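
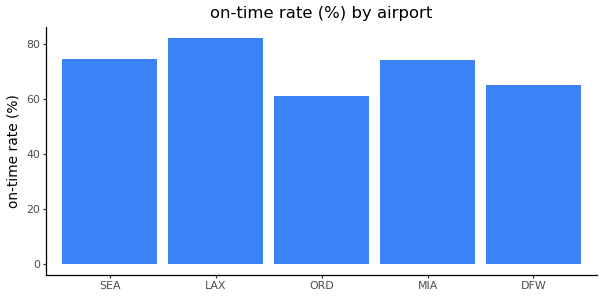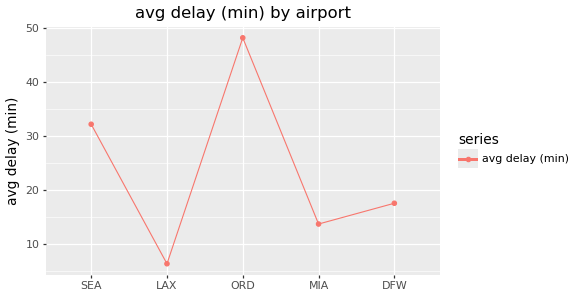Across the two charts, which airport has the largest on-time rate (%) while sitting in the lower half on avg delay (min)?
Chart 2 median avg delay (min) ≈ 20; below-median airports: LAX, MIA. Among those, LAX has the highest on-time rate (%) (≈ 80).

LAX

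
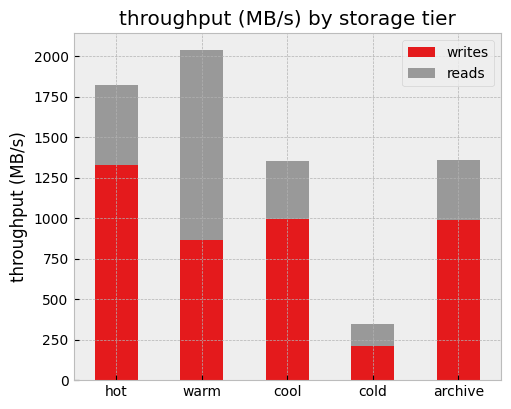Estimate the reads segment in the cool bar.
≈ 400

reads top ≈ 1400, bottom ≈ 1000; segment ≈ 400.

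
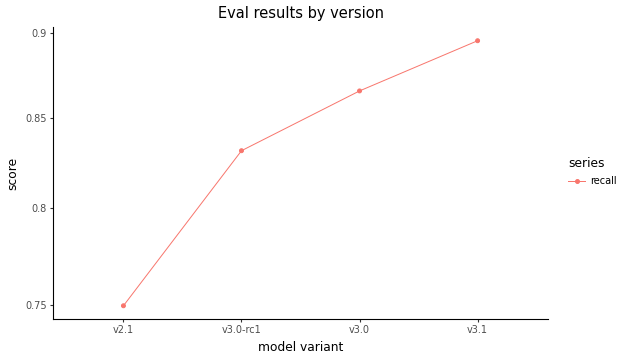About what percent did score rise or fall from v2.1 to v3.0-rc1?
v2.1 ≈ 0.74, v3.0-rc1 ≈ 0.84; (0.84 − 0.74) / 0.74 ≈ +13.5%.

≈ +13.5%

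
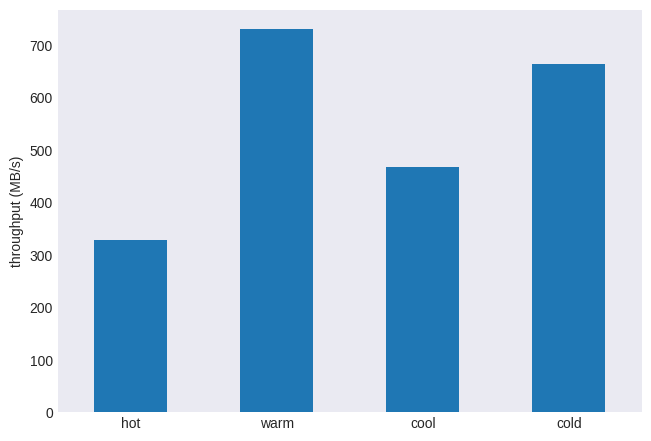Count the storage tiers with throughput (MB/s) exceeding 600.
Above 600: warm, cold.

2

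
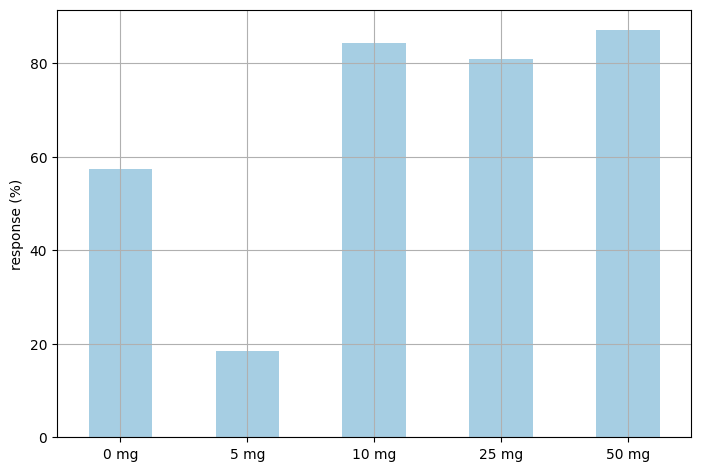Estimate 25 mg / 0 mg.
25 mg ≈ 80, 0 mg ≈ 60; 80/60 ≈ 1.33.

≈ 1.33×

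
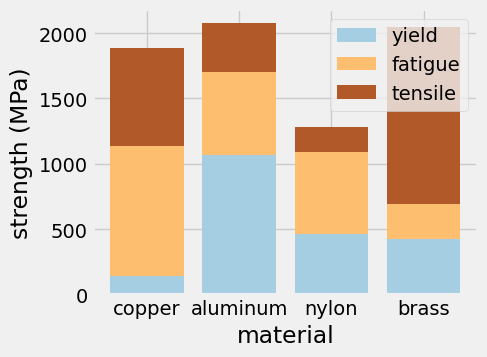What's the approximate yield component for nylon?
yield top ≈ 400, bottom ≈ 0; segment ≈ 400.

≈ 400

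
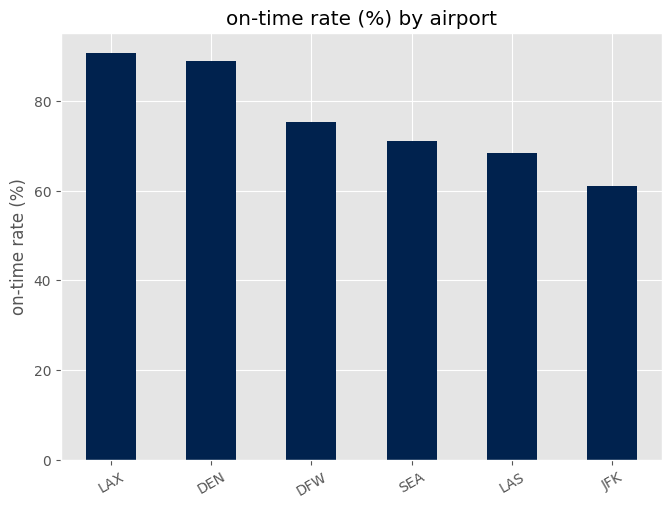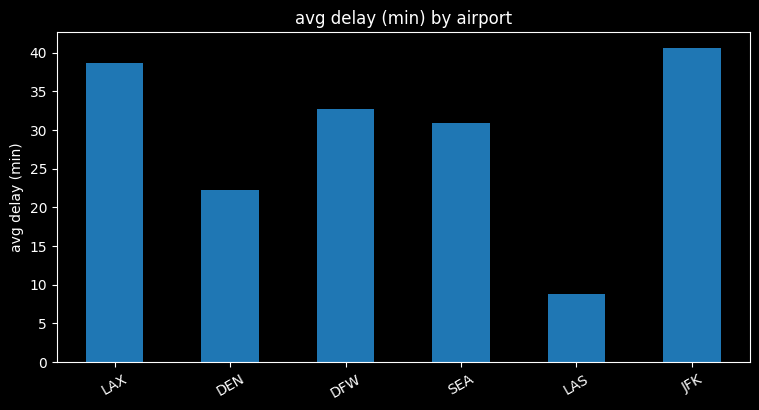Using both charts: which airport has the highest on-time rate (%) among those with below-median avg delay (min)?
Chart 2 median avg delay (min) ≈ 30; below-median airports: DEN, SEA, LAS. Among those, DEN has the highest on-time rate (%) (≈ 90).

DEN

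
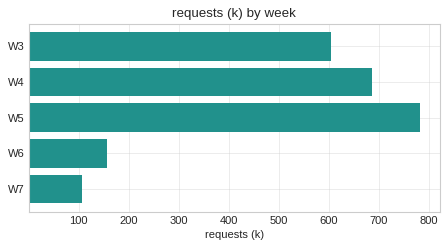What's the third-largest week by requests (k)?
Top 4: W5 ≈ 800, W4 ≈ 700, W3 ≈ 600, W6 ≈ 200.

W3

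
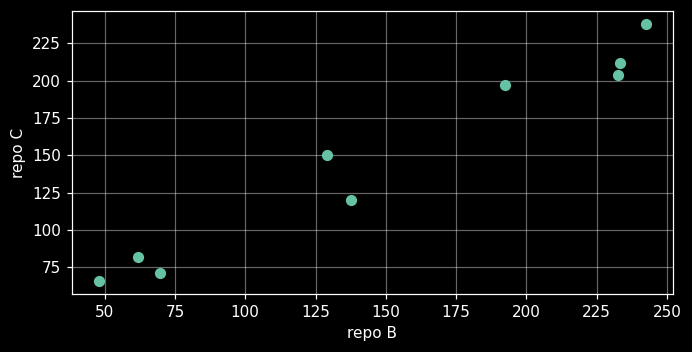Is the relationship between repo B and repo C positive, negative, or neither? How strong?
Points are positively correlated; strong (|r| ≈ 1.0).

positive, strong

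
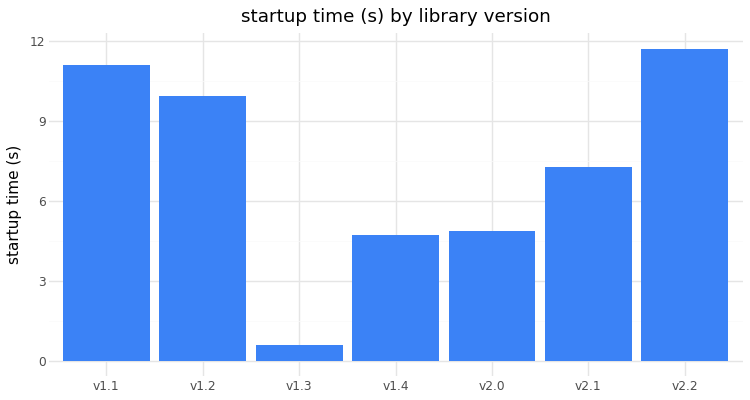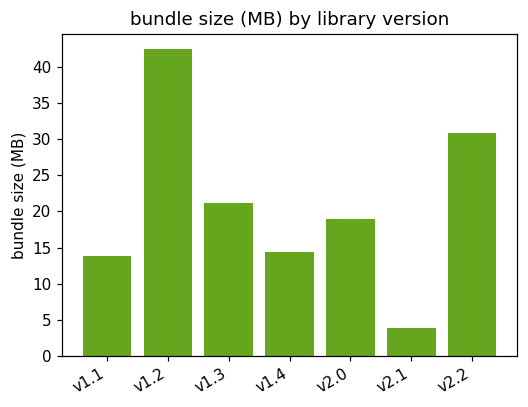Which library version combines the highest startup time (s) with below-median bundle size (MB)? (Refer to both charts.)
Chart 2 median bundle size (MB) ≈ 20; below-median library versions: v1.1, v1.4, v2.1. Among those, v1.1 has the highest startup time (s) (≈ 12).

v1.1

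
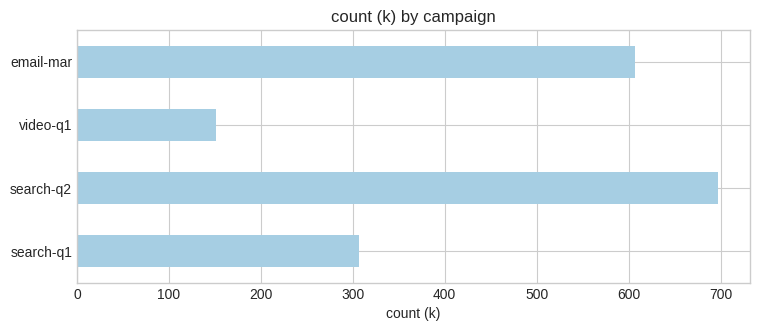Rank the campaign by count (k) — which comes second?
email-mar

Top 3: search-q2 ≈ 700, email-mar ≈ 600, search-q1 ≈ 300.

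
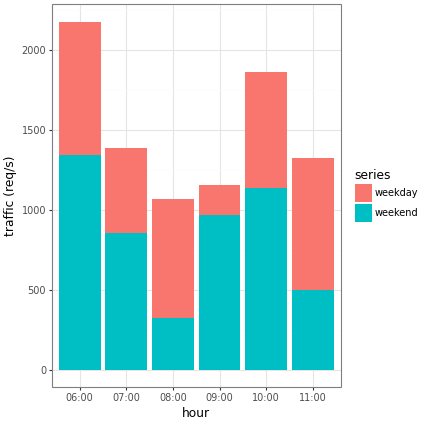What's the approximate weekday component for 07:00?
≈ 600

weekday top ≈ 1400, bottom ≈ 800; segment ≈ 600.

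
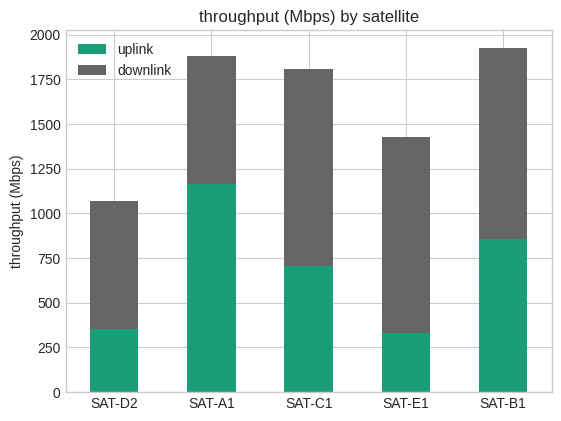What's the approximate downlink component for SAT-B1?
downlink top ≈ 2000, bottom ≈ 800; segment ≈ 1200.

≈ 1200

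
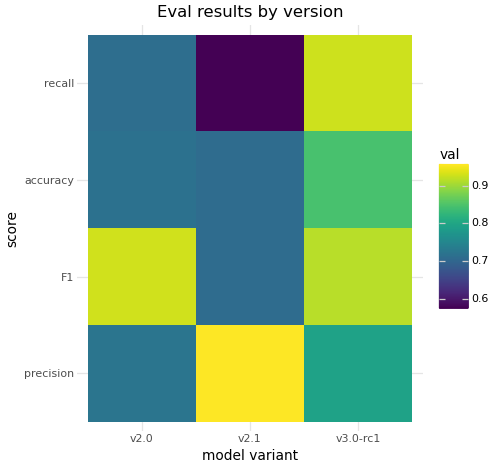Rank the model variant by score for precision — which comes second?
Top 3 for precision: v2.1 ≈ 0.95, v3.0-rc1 ≈ 0.80, v2.0 ≈ 0.70.

v3.0-rc1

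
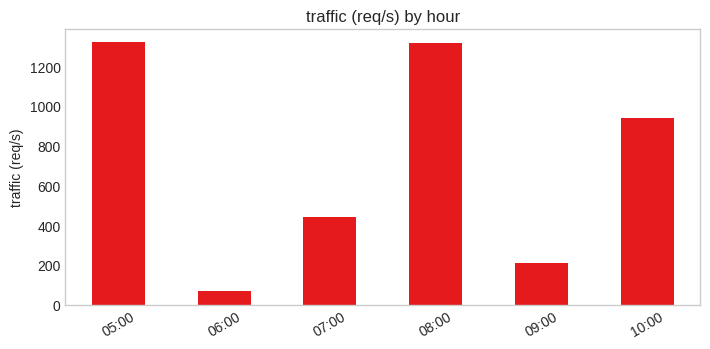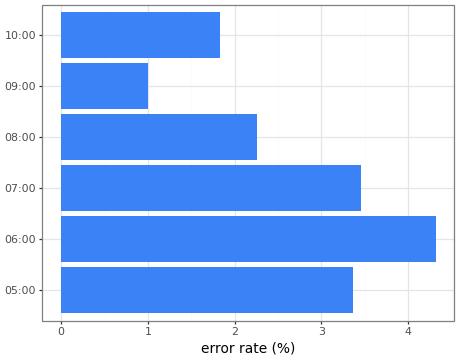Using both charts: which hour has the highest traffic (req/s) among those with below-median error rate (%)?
Chart 2 median error rate (%) ≈ 3; below-median hours: 08:00, 09:00, 10:00. Among those, 08:00 has the highest traffic (req/s) (≈ 1400).

08:00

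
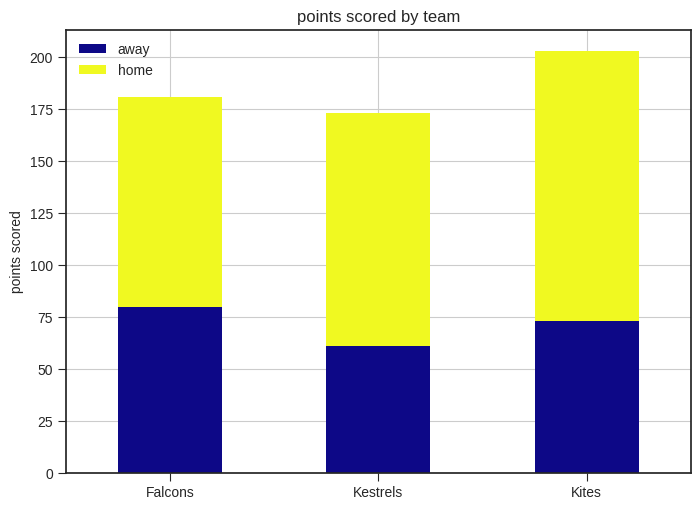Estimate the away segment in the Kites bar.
away top ≈ 80, bottom ≈ 0; segment ≈ 80.

≈ 80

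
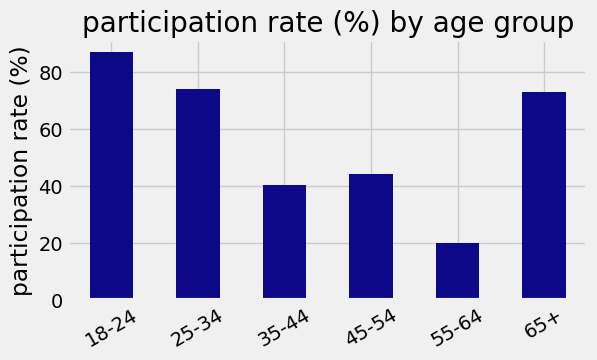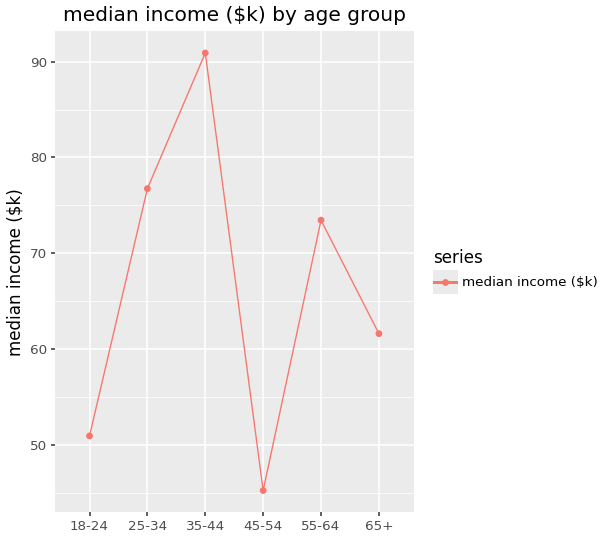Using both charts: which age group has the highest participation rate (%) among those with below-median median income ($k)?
Chart 2 median median income ($k) ≈ 70; below-median age groups: 18-24, 45-54, 65+. Among those, 18-24 has the highest participation rate (%) (≈ 90).

18-24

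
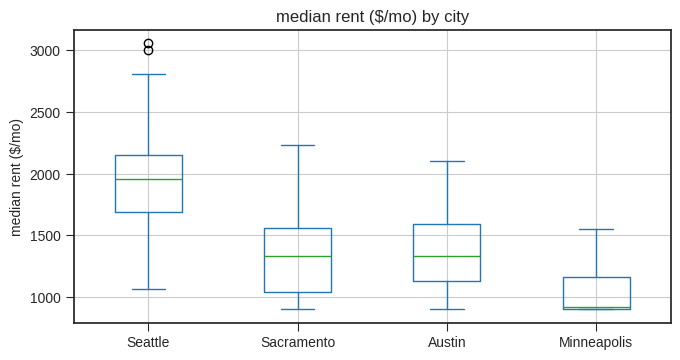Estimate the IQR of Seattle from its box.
Q3 ≈ 2200, Q1 ≈ 1700; IQR ≈ 500.

≈ 500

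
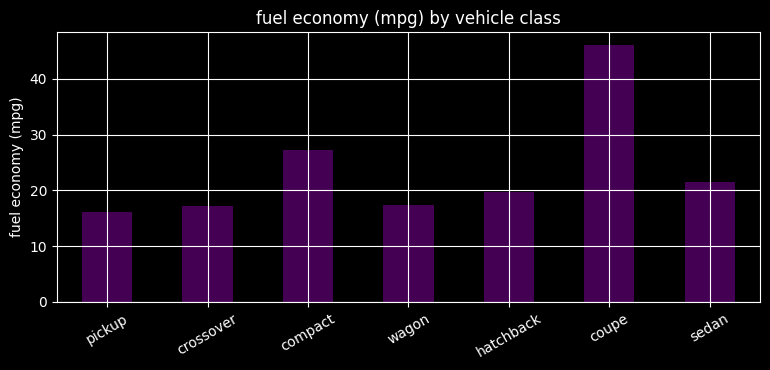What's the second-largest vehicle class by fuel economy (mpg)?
Top 3: coupe ≈ 45, compact ≈ 25, sedan ≈ 20.

compact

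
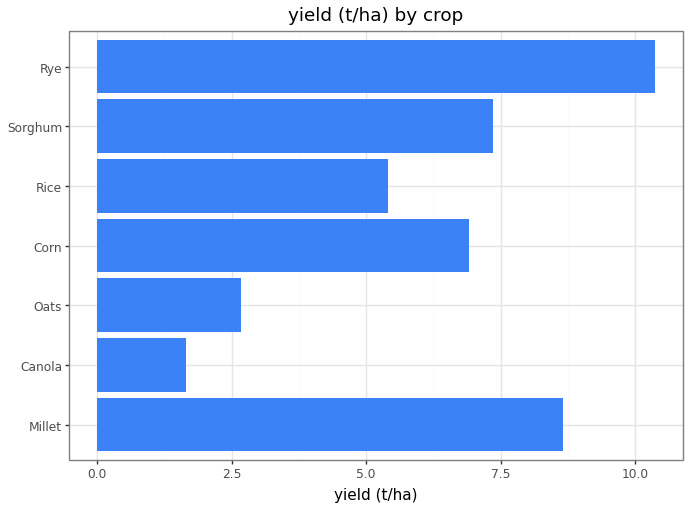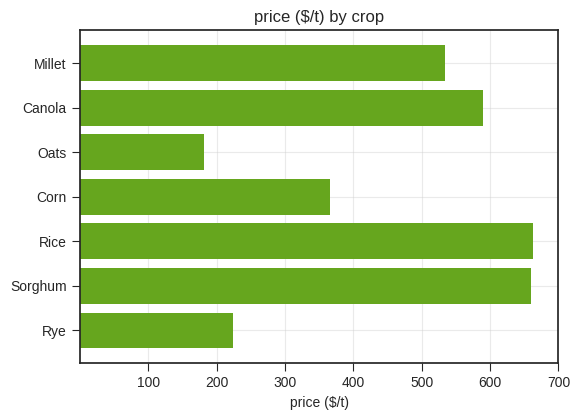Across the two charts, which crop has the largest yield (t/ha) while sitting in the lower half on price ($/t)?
Rye

Chart 2 median price ($/t) ≈ 500; below-median crops: Oats, Corn, Rye. Among those, Rye has the highest yield (t/ha) (≈ 10).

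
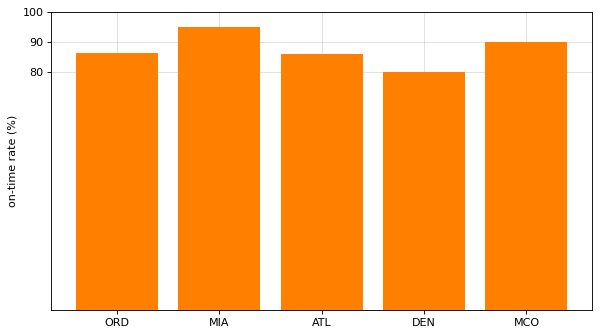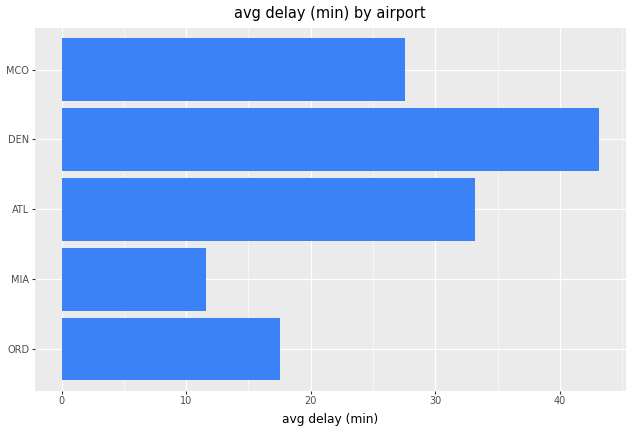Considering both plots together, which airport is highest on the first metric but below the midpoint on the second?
Chart 2 median avg delay (min) ≈ 30; below-median airports: ORD, MIA. Among those, MIA has the highest on-time rate (%) (≈ 100).

MIA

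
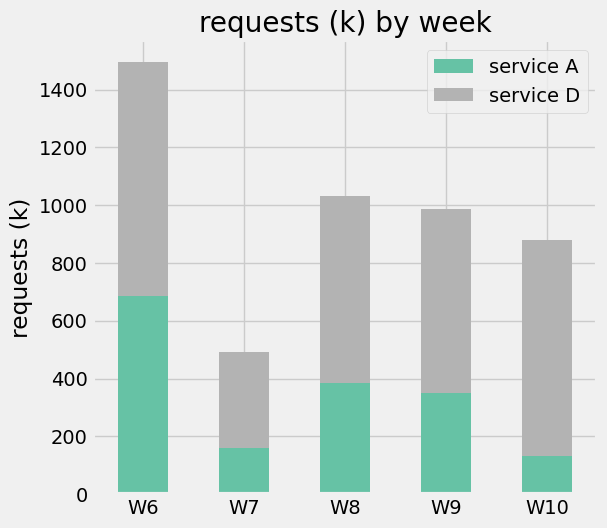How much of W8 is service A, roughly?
≈ 400

service A top ≈ 400, bottom ≈ 0; segment ≈ 400.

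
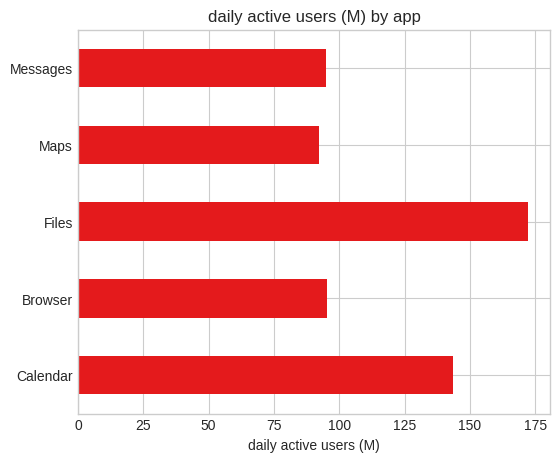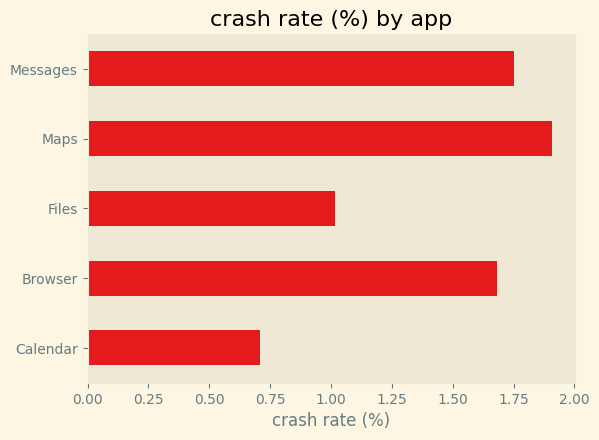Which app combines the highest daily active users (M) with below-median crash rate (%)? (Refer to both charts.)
Chart 2 median crash rate (%) ≈ 1.6; below-median apps: Calendar, Files. Among those, Files has the highest daily active users (M) (≈ 180).

Files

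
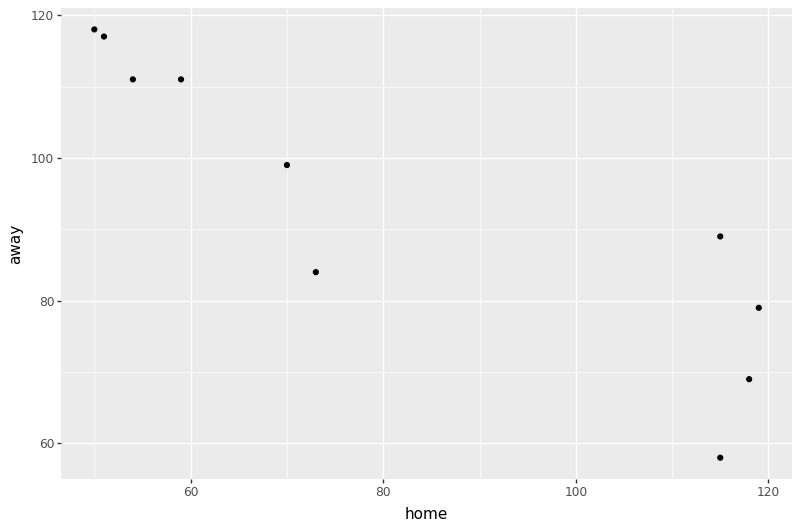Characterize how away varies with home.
negative, strong

Points are negatively correlated; strong (|r| ≈ 0.9).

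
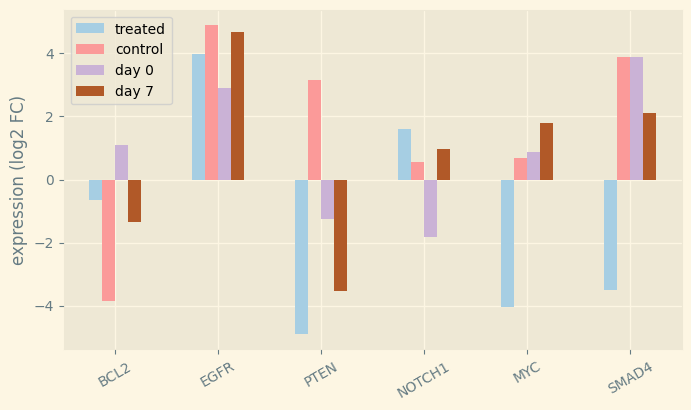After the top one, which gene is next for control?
Top 3 for control: EGFR ≈ 5, SMAD4 ≈ 4, PTEN ≈ 3.

SMAD4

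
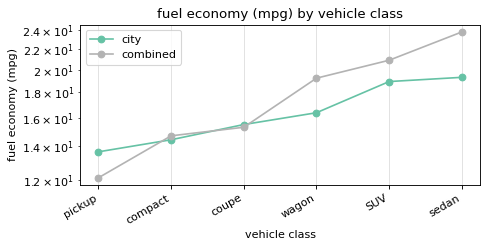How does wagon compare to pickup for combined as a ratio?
wagon ≈ 19, pickup ≈ 12; 19/12 ≈ 1.58.

≈ 1.58×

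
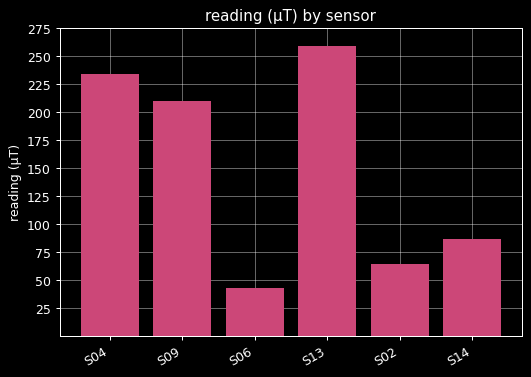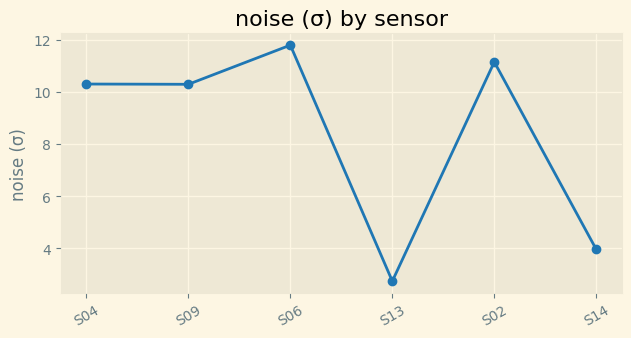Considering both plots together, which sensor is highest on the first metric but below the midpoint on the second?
Chart 2 median noise (σ) ≈ 10; below-median sensors: S09, S13, S14. Among those, S13 has the highest reading (µT) (≈ 250).

S13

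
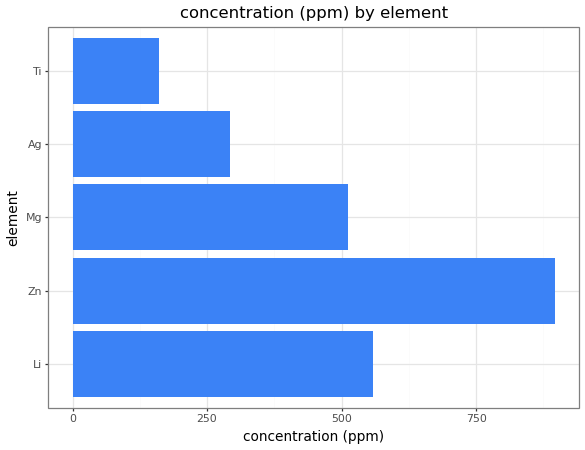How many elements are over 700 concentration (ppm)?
Above 700: Zn.

1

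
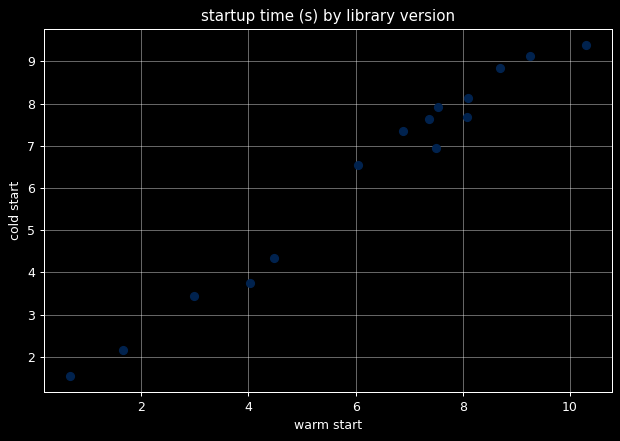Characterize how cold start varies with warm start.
positive, strong

Points are positively correlated; strong (|r| ≈ 1.0).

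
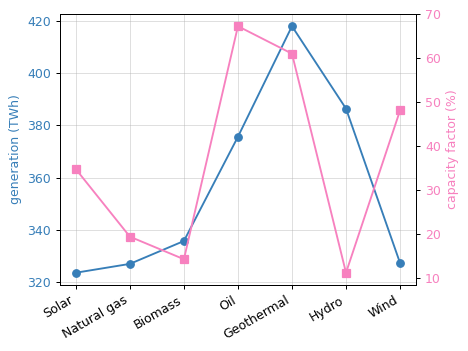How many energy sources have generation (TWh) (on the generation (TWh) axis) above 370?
3

Above 370: Oil, Geothermal, Hydro.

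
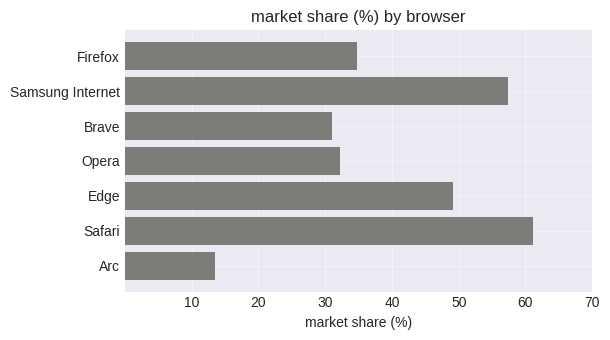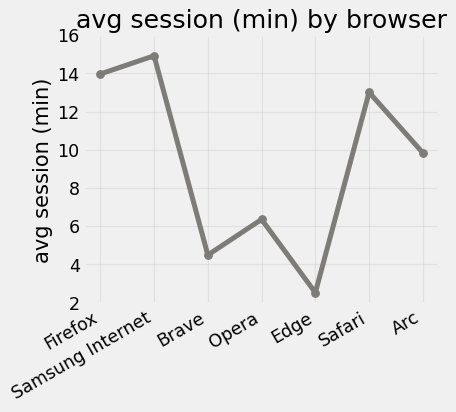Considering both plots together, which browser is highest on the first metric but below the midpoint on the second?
Chart 2 median avg session (min) ≈ 10; below-median browsers: Brave, Opera, Edge. Among those, Edge has the highest market share (%) (≈ 50).

Edge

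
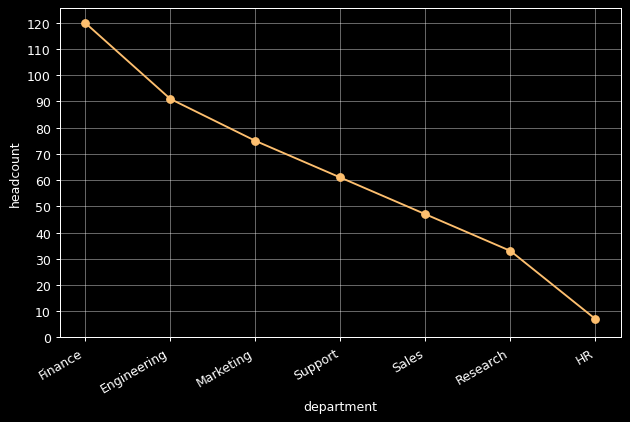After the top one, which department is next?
Top 3: Finance ≈ 120, Engineering ≈ 90, Marketing ≈ 80.

Engineering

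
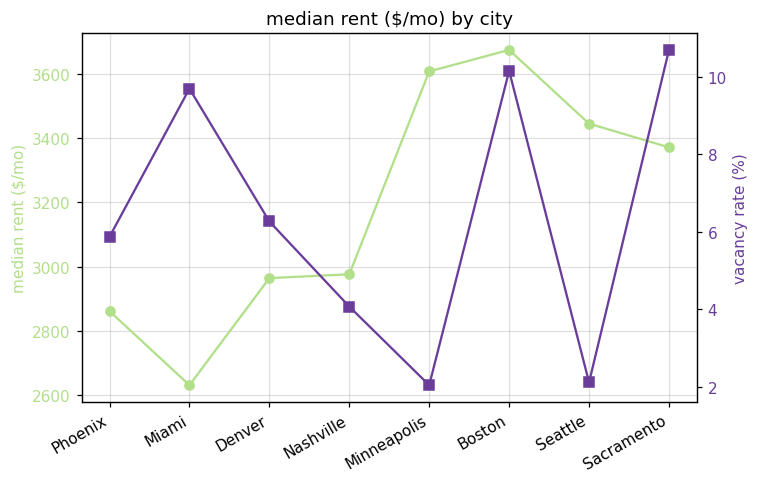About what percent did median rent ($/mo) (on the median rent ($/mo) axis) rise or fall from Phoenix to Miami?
Phoenix ≈ 2900, Miami ≈ 2600; (2600 − 2900) / 2900 ≈ -10.3%.

≈ -10.3%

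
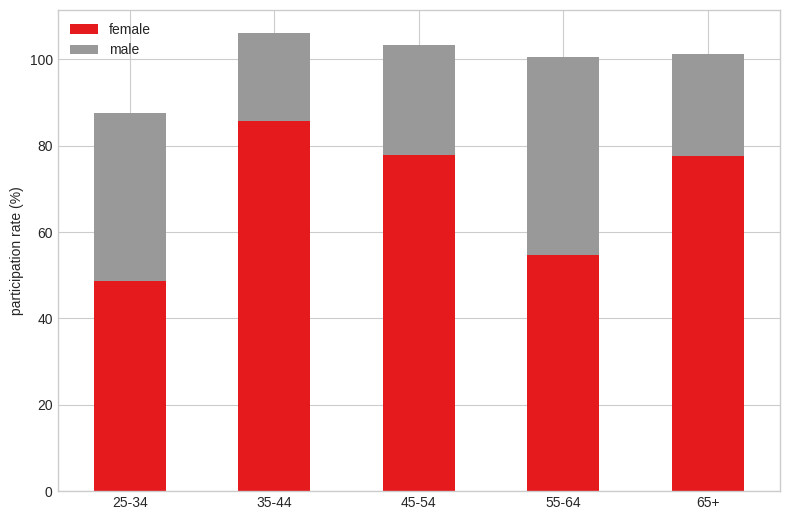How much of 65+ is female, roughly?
female top ≈ 80, bottom ≈ 0; segment ≈ 80.

≈ 80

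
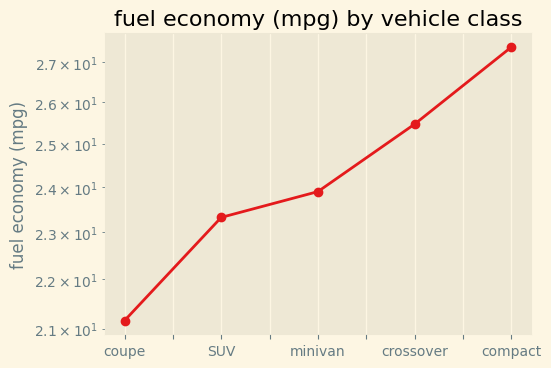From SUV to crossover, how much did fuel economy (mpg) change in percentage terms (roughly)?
≈ +8.7%

SUV ≈ 23, crossover ≈ 25; (25 − 23) / 23 ≈ +8.7%.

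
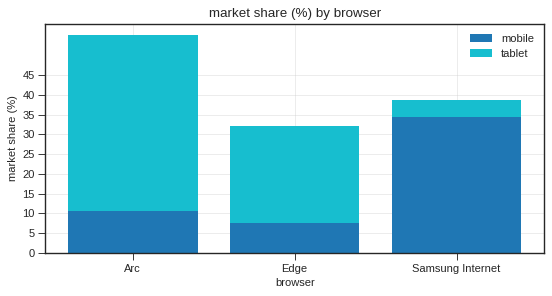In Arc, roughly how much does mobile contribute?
≈ 10

mobile top ≈ 10, bottom ≈ 0; segment ≈ 10.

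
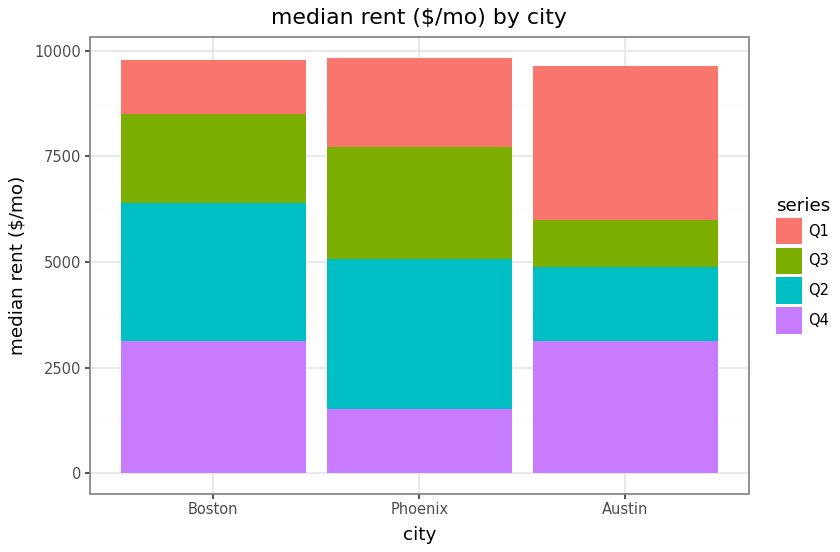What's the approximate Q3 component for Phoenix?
≈ 3000

Q3 top ≈ 8000, bottom ≈ 5000; segment ≈ 3000.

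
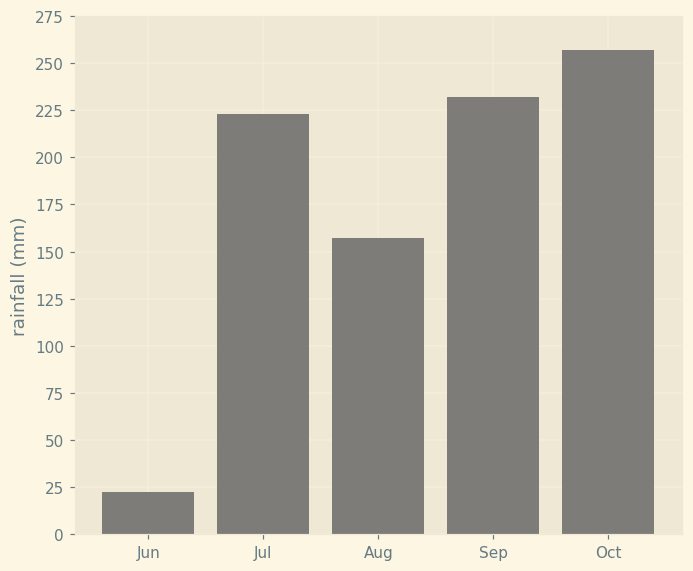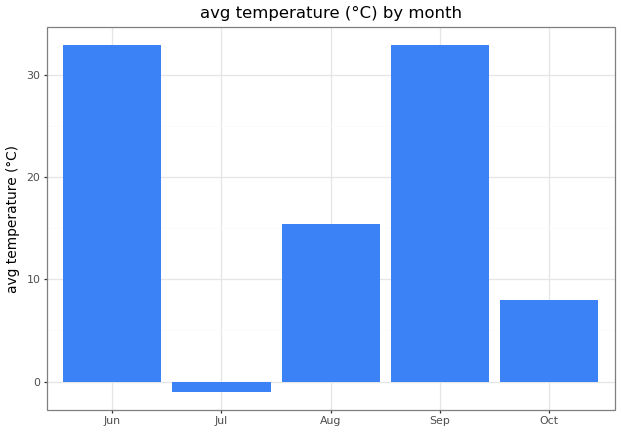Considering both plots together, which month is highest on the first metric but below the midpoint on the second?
Chart 2 median avg temperature (°C) ≈ 15; below-median months: Jul, Oct. Among those, Oct has the highest rainfall (mm) (≈ 250).

Oct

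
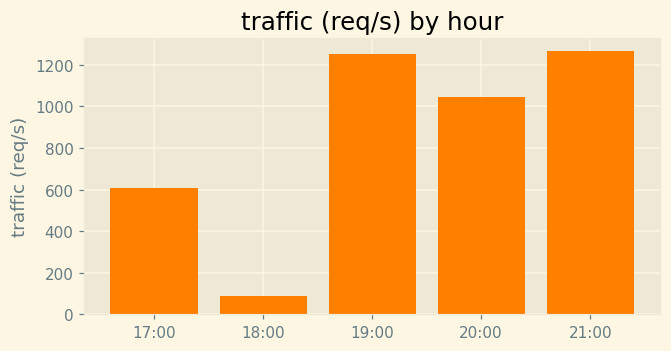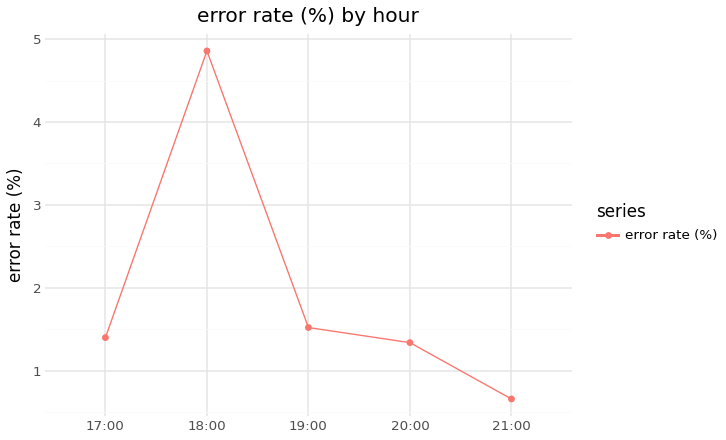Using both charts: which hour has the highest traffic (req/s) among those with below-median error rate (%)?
Chart 2 median error rate (%) ≈ 1.5; below-median hours: 20:00, 21:00. Among those, 21:00 has the highest traffic (req/s) (≈ 1200).

21:00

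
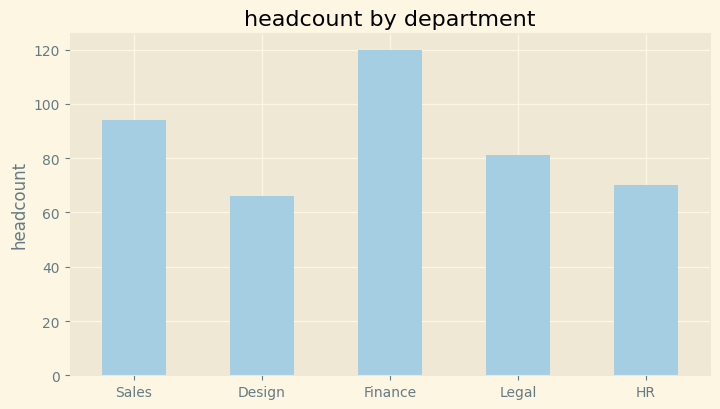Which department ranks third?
Top 4: Finance ≈ 120, Sales ≈ 90, Legal ≈ 80, HR ≈ 70.

Legal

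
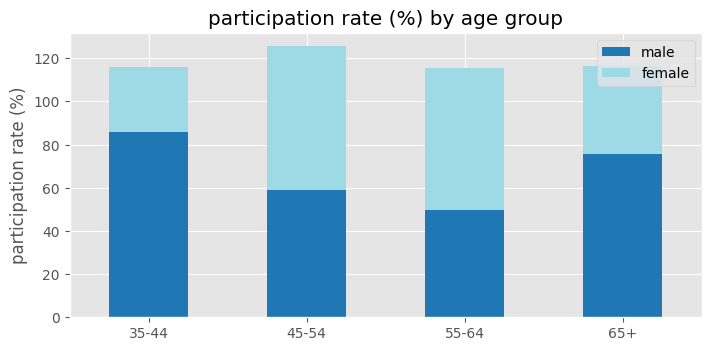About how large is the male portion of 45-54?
male top ≈ 60, bottom ≈ 0; segment ≈ 60.

≈ 60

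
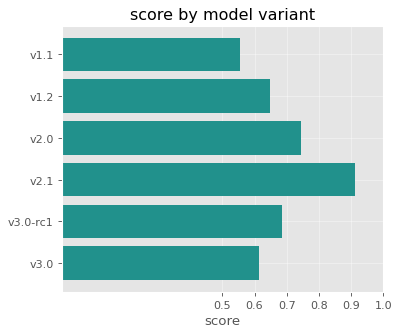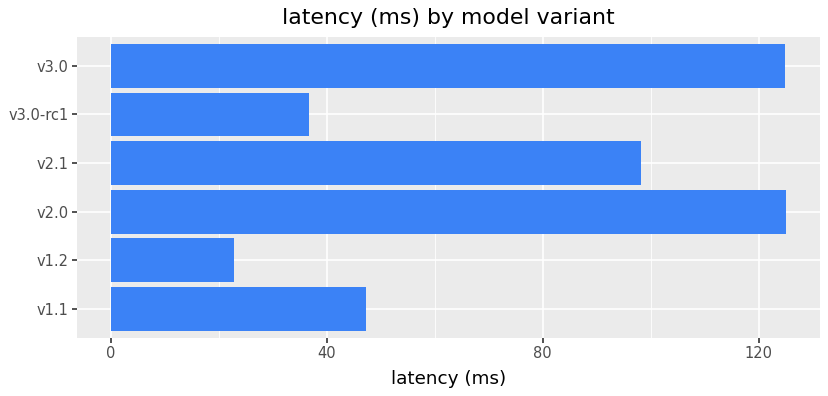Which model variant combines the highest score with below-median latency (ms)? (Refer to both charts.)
Chart 2 median latency (ms) ≈ 80; below-median model variants: v1.1, v1.2, v3.0-rc1. Among those, v3.0-rc1 has the highest score (≈ 0.7).

v3.0-rc1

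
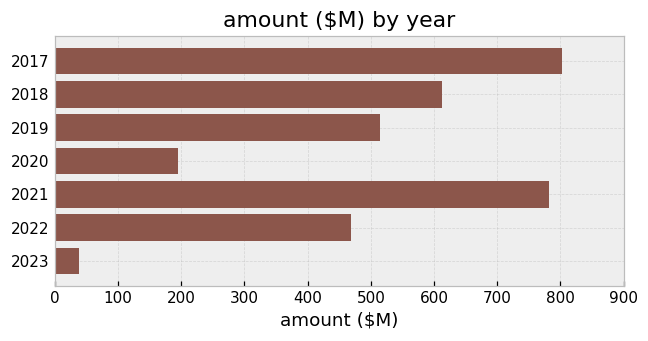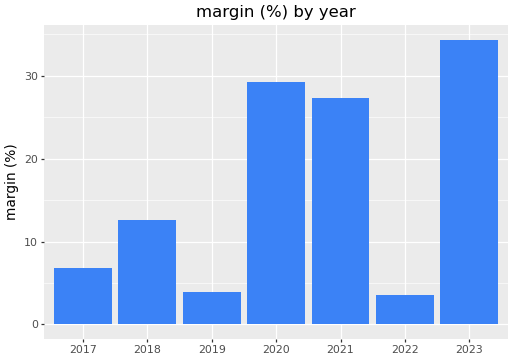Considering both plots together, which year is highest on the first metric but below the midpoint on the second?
Chart 2 median margin (%) ≈ 15; below-median years: 2017, 2019, 2022. Among those, 2017 has the highest amount ($M) (≈ 800).

2017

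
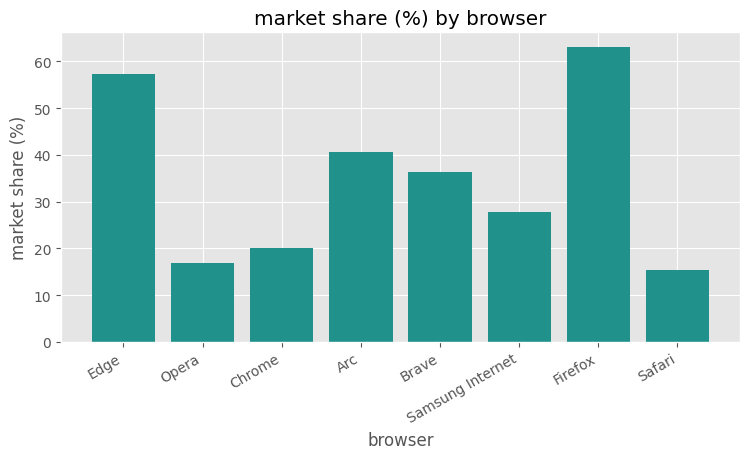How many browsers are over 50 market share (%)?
Above 50: Edge, Firefox.

2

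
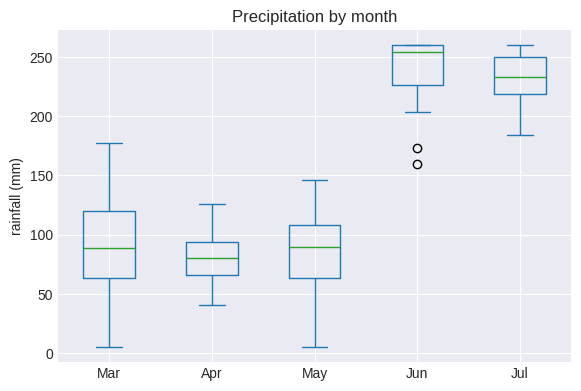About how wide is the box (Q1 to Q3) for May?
≈ 40

Q3 ≈ 100, Q1 ≈ 60; IQR ≈ 40.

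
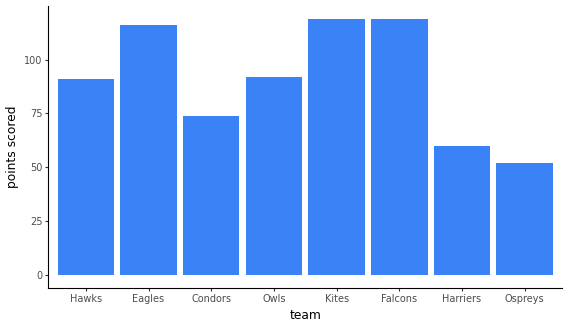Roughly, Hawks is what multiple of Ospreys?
≈ 1.8×

Hawks ≈ 90, Ospreys ≈ 50; 90/50 ≈ 1.8.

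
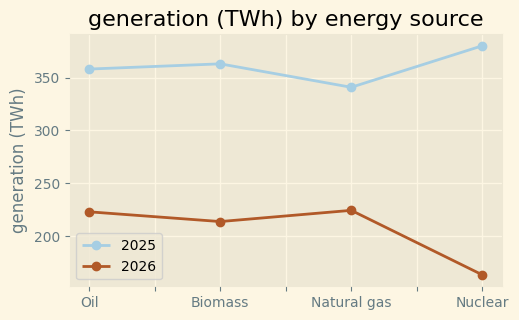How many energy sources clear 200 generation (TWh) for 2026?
3

Above 200: Oil, Biomass, Natural gas.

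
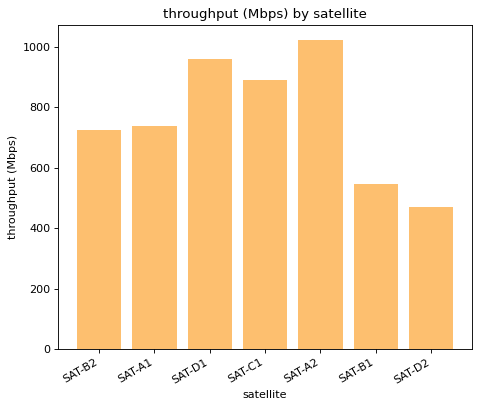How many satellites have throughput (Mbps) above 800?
Above 800: SAT-D1, SAT-C1, SAT-A2.

3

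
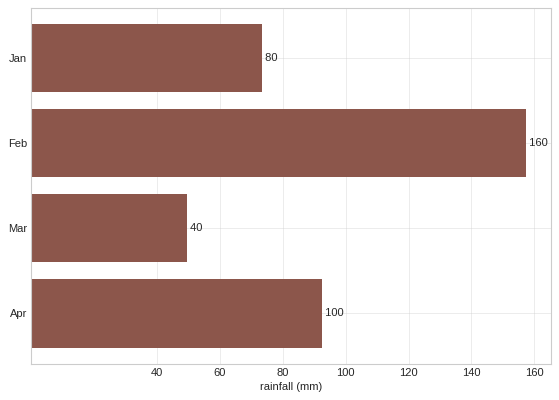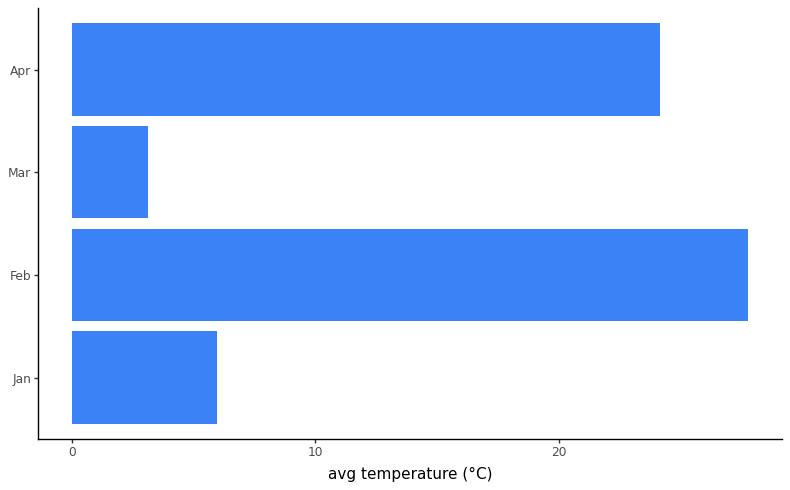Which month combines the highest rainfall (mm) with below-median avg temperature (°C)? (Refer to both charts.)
Chart 2 median avg temperature (°C) ≈ 15; below-median months: Jan, Mar. Among those, Jan has the highest rainfall (mm) (≈ 80).

Jan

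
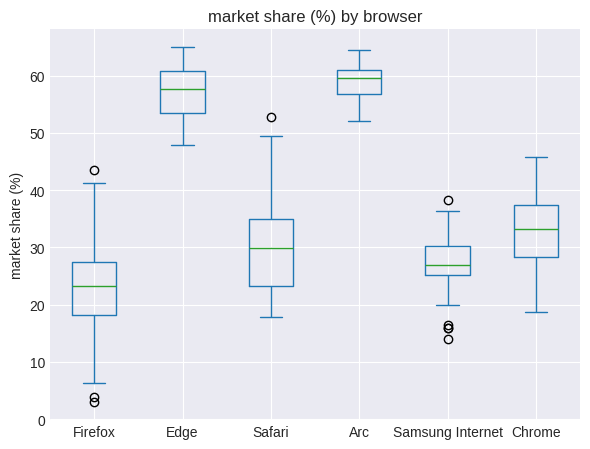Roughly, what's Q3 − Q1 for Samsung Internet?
Q3 ≈ 30, Q1 ≈ 25; IQR ≈ 5.

≈ 5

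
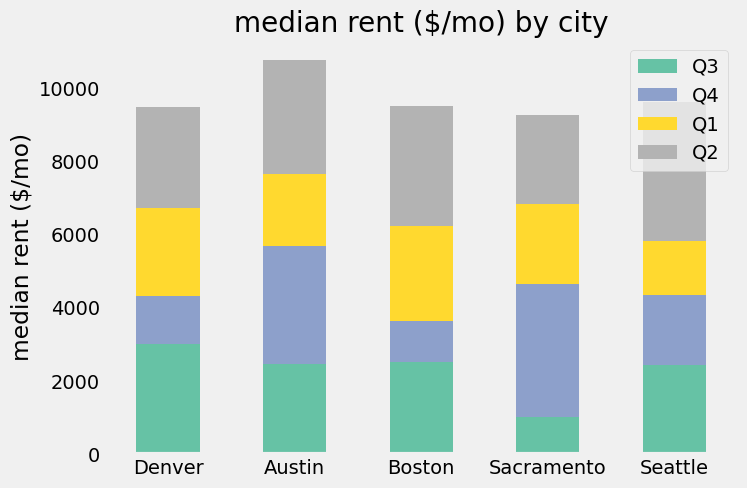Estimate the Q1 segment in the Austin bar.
≈ 2000

Q1 top ≈ 8000, bottom ≈ 6000; segment ≈ 2000.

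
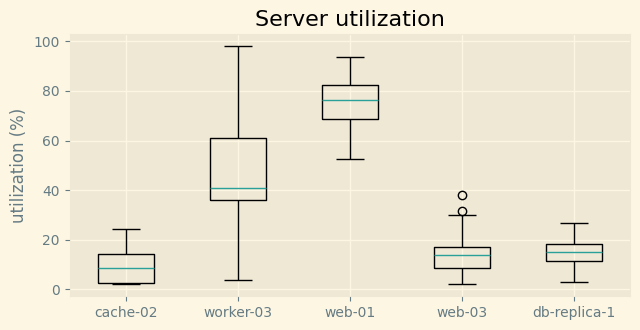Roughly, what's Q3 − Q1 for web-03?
≈ 10

Q3 ≈ 20, Q1 ≈ 10; IQR ≈ 10.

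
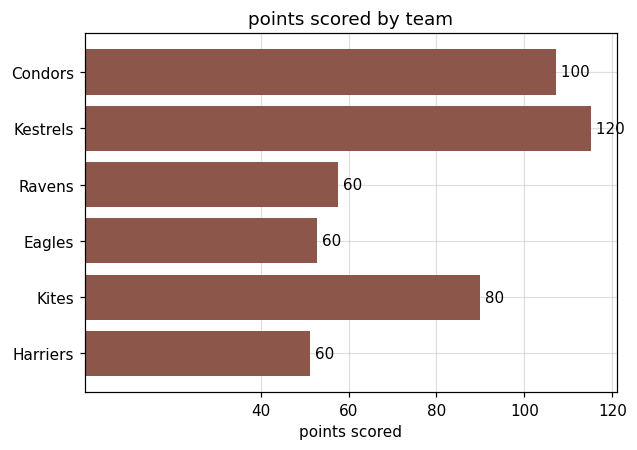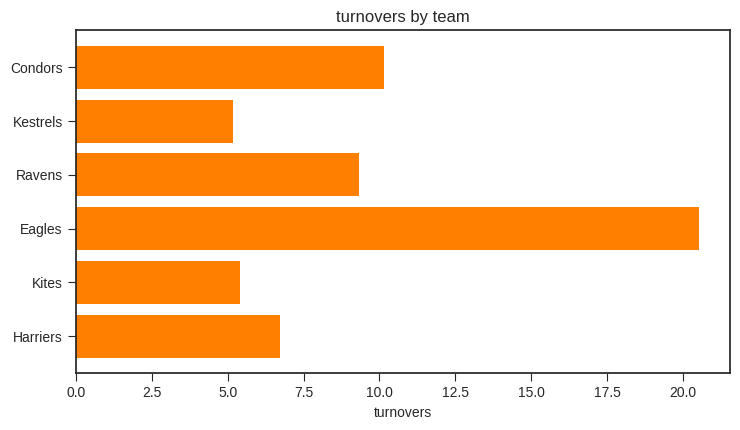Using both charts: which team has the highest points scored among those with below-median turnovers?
Chart 2 median turnovers ≈ 8; below-median teams: Kestrels, Kites, Harriers. Among those, Kestrels has the highest points scored (≈ 120).

Kestrels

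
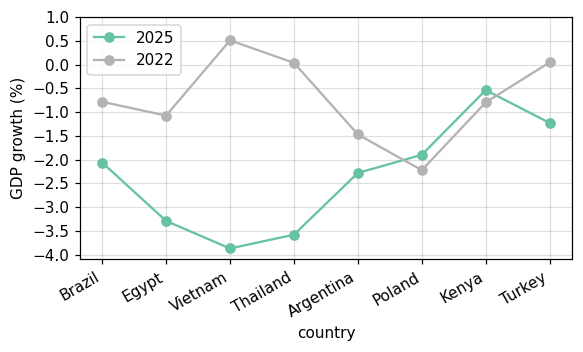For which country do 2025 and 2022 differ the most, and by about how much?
Vietnam: 2025 ≈ -4.0, 2022 ≈ 0.5 → gap ≈ 4.5. Next-largest (Thailand) is only ≈ 3.5.

Vietnam, ≈ 4.5 %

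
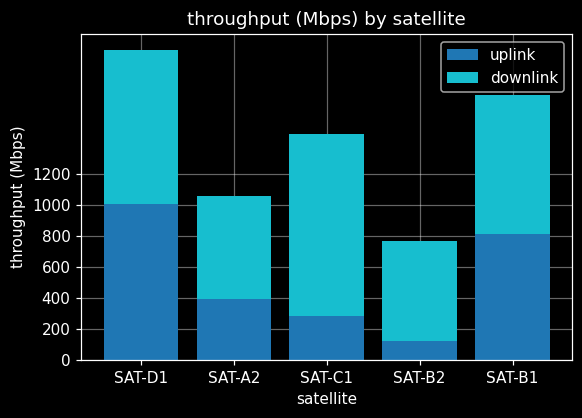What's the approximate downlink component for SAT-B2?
≈ 600

downlink top ≈ 800, bottom ≈ 200; segment ≈ 600.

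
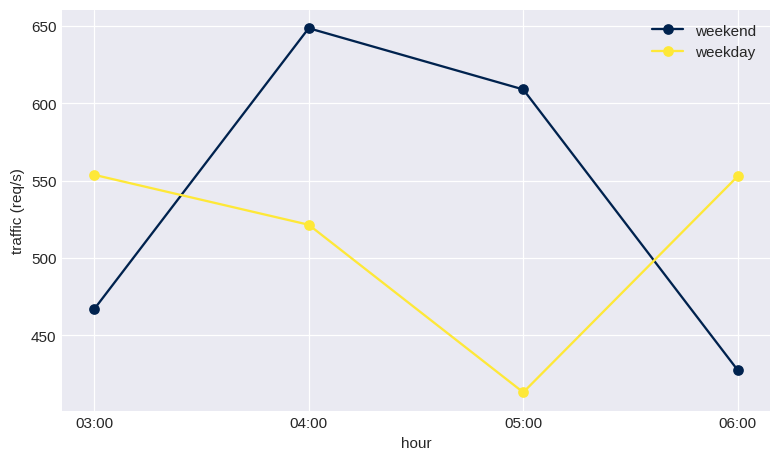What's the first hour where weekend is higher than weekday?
03:00: weekend ≈ 460 vs weekday ≈ 560 (not yet); 04:00: weekend ≈ 640 vs weekday ≈ 520 (first crossover).

04:00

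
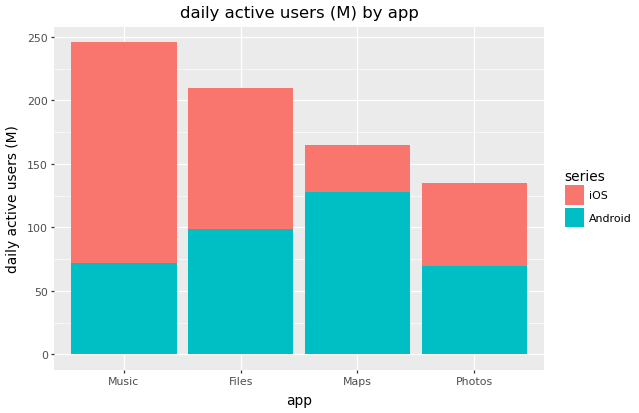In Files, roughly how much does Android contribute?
Android top ≈ 100, bottom ≈ 0; segment ≈ 100.

≈ 100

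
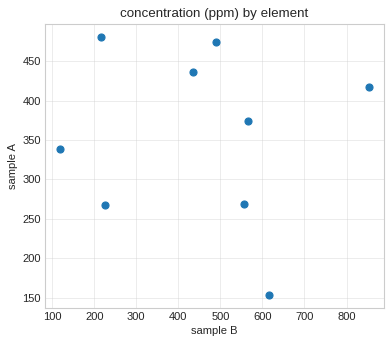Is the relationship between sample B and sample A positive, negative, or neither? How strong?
Points are roughly uncorrelated; weak (|r| ≈ 0.1).

no clear correlation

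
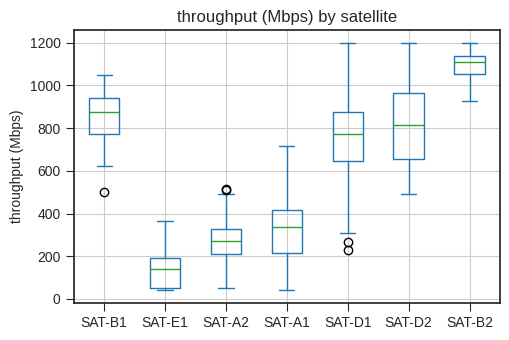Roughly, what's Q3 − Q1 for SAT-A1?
≈ 200

Q3 ≈ 400, Q1 ≈ 200; IQR ≈ 200.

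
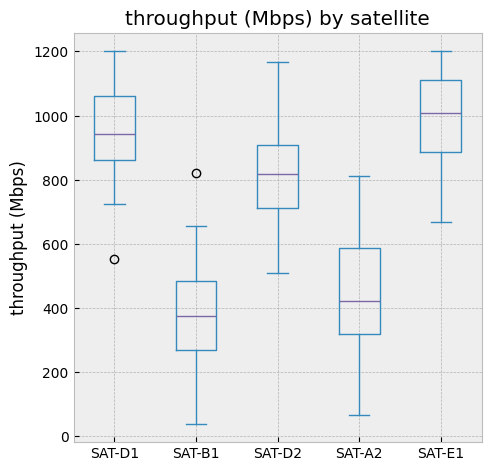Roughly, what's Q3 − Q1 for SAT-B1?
≈ 200

Q3 ≈ 500, Q1 ≈ 300; IQR ≈ 200.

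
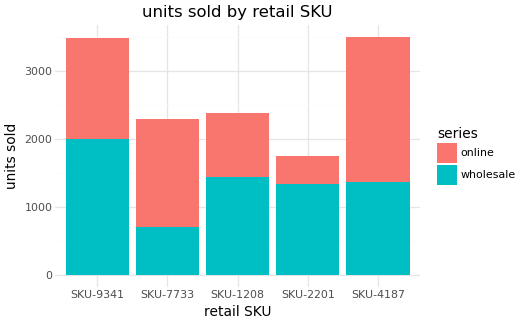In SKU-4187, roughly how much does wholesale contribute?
≈ 1500

wholesale top ≈ 1500, bottom ≈ 0; segment ≈ 1500.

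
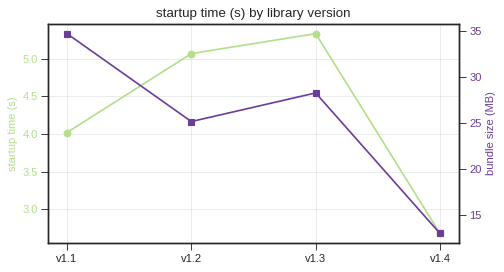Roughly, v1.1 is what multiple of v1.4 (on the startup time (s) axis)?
≈ 1.6×

v1.1 ≈ 4.0, v1.4 ≈ 2.5; 4.0/2.5 ≈ 1.6.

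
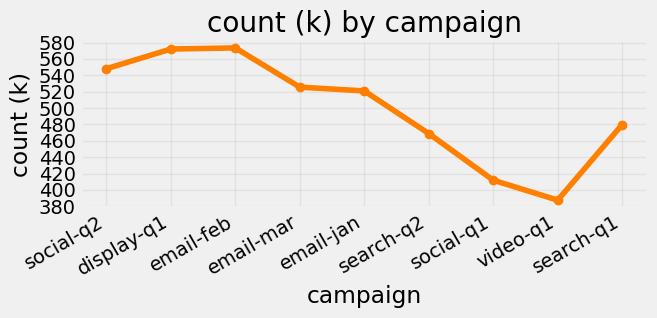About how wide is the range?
≈ 200

Max email-feb ≈ 580, min video-q1 ≈ 380; range ≈ 200.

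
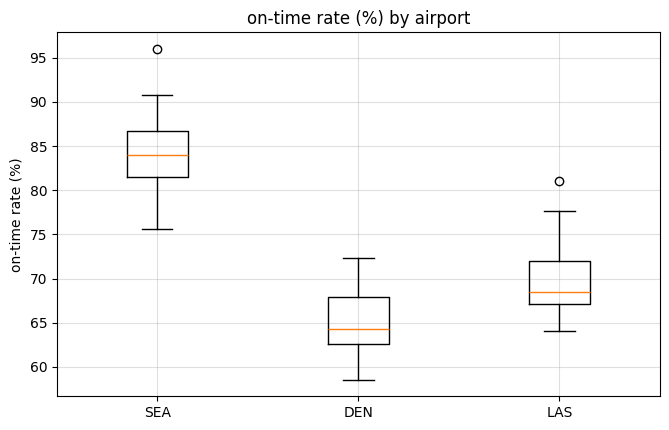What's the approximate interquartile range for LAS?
Q3 ≈ 72, Q1 ≈ 68; IQR ≈ 4.

≈ 4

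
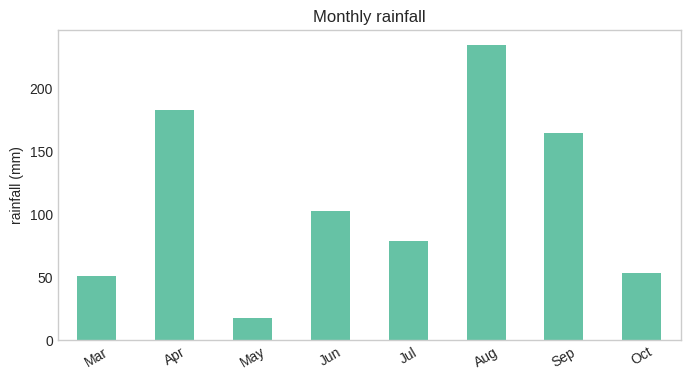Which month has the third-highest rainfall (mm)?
Sep

Top 4: Aug ≈ 240, Apr ≈ 180, Sep ≈ 160, Jun ≈ 100.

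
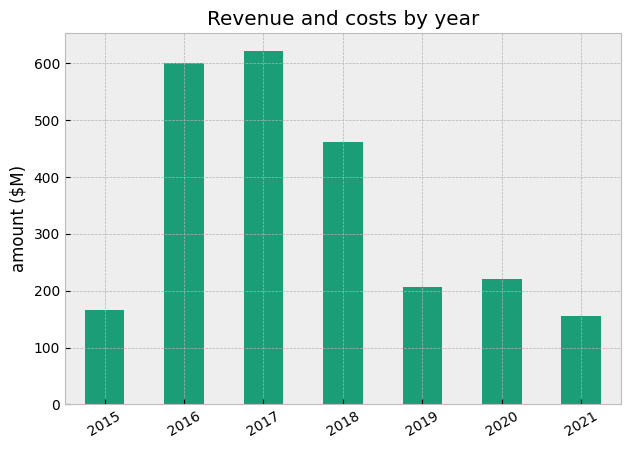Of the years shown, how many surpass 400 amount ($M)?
3

Above 400: 2016, 2017, 2018.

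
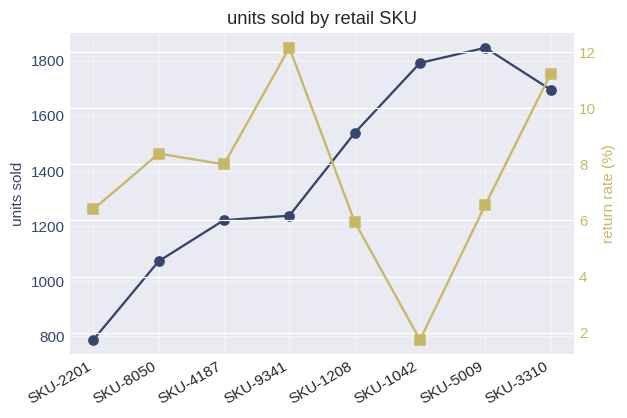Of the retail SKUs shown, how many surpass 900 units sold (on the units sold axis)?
Above 900: SKU-8050, SKU-4187, SKU-9341, SKU-1208, SKU-1042, SKU-5009, SKU-3310.

7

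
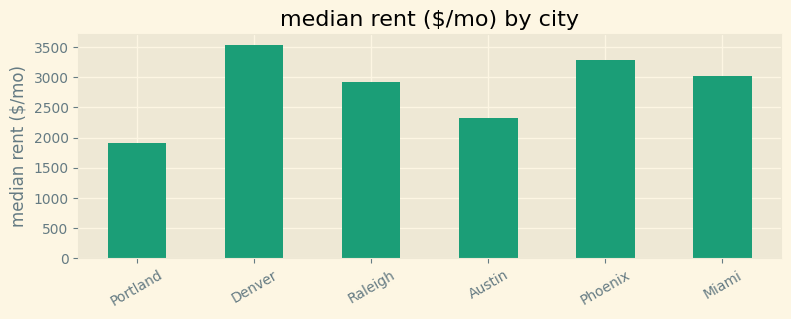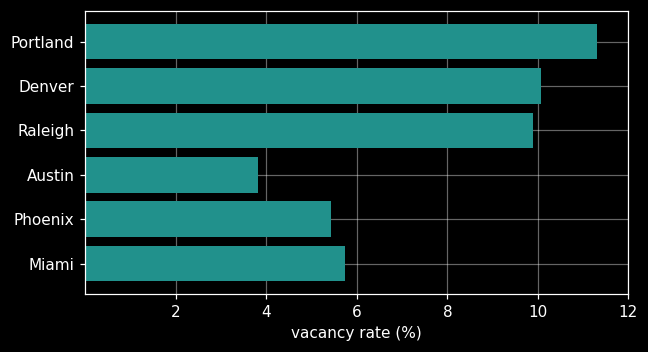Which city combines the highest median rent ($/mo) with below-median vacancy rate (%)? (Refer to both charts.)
Phoenix

Chart 2 median vacancy rate (%) ≈ 8; below-median cities: Austin, Phoenix, Miami. Among those, Phoenix has the highest median rent ($/mo) (≈ 3500).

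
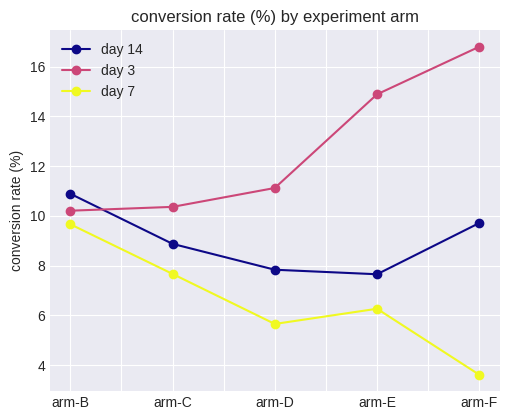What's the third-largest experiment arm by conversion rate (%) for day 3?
arm-D

Top 4 for day 3: arm-F ≈ 16, arm-E ≈ 14, arm-D ≈ 12, arm-C ≈ 10.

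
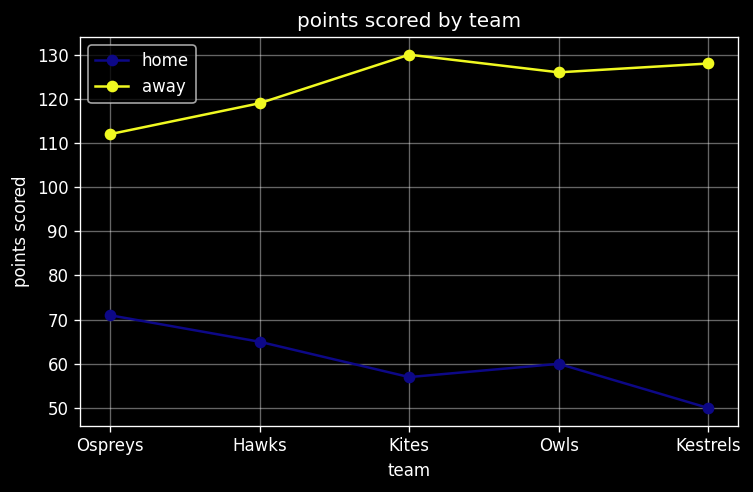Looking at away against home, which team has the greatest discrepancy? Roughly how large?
Kestrels, ≈ 80

Kestrels: away ≈ 130, home ≈ 50 → gap ≈ 80. Next-largest (Kites) is only ≈ 70.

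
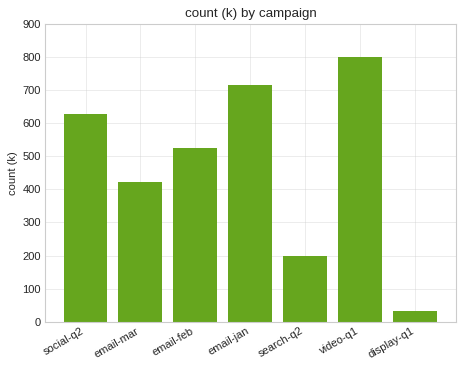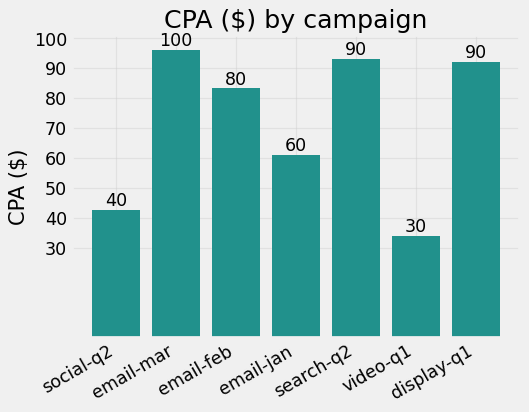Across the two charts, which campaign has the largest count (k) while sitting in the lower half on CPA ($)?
video-q1

Chart 2 median CPA ($) ≈ 80; below-median campaigns: social-q2, email-jan, video-q1. Among those, video-q1 has the highest count (k) (≈ 800).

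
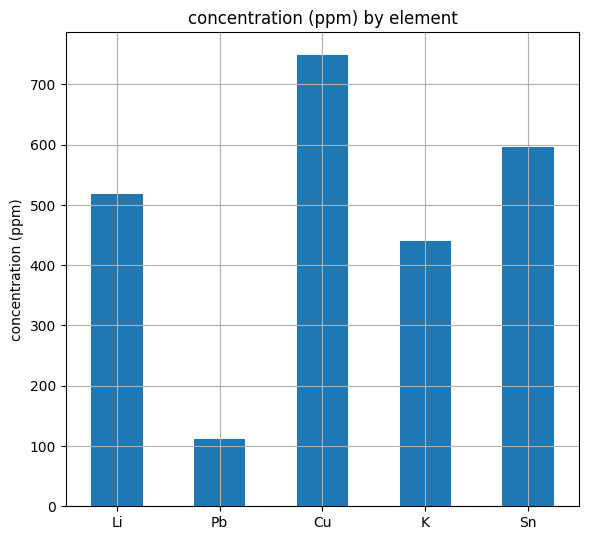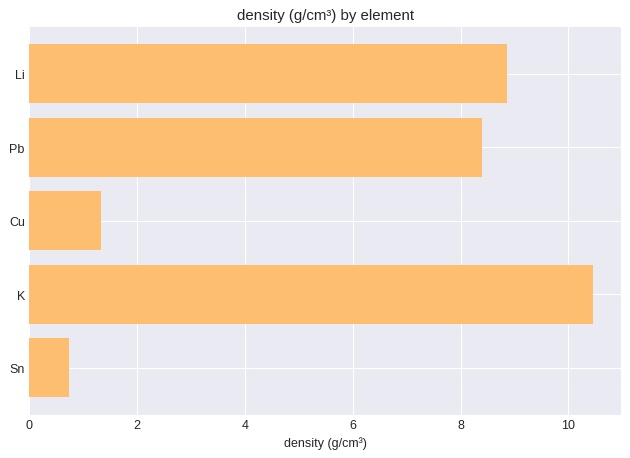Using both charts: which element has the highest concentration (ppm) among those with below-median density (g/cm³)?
Cu

Chart 2 median density (g/cm³) ≈ 8; below-median elements: Cu, Sn. Among those, Cu has the highest concentration (ppm) (≈ 700).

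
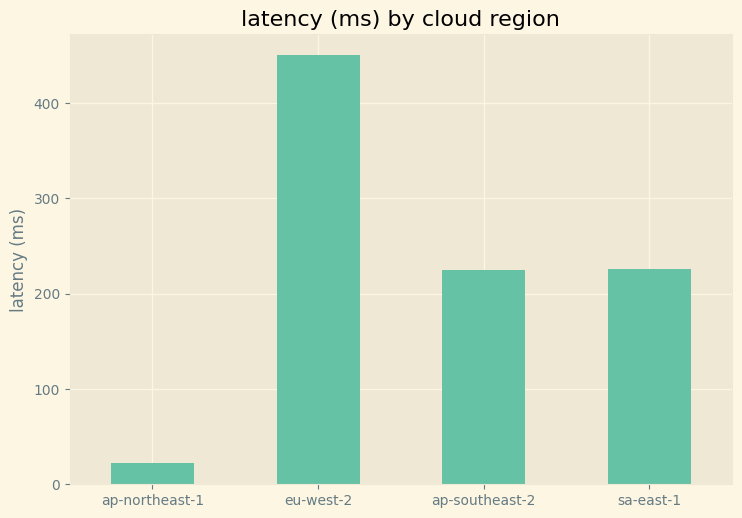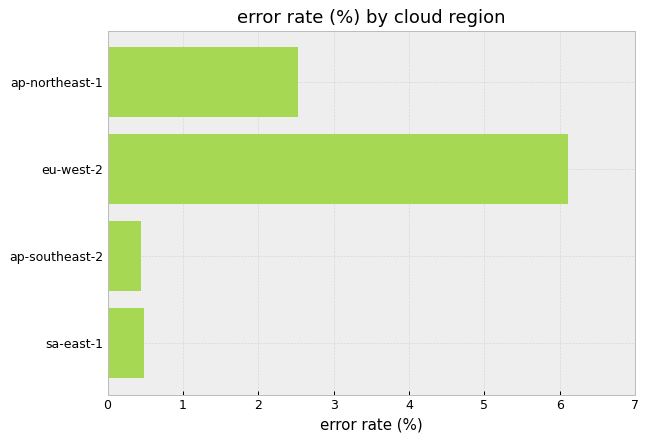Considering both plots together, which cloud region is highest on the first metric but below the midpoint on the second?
Chart 2 median error rate (%) ≈ 2; below-median cloud regions: ap-southeast-2, sa-east-1. Among those, sa-east-1 has the highest latency (ms) (≈ 250).

sa-east-1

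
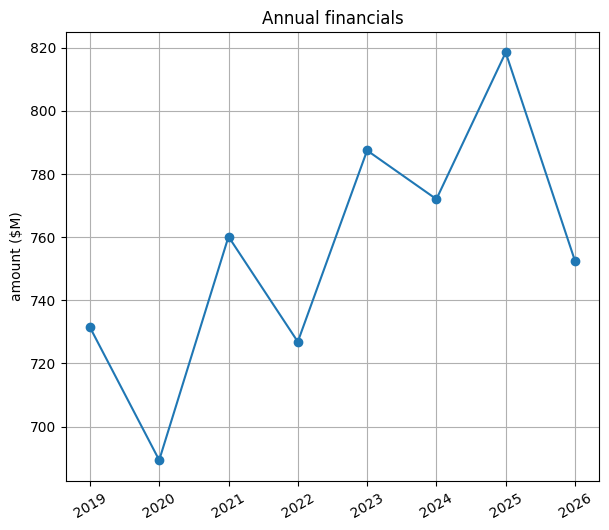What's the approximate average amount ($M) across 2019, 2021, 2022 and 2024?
(740 + 760 + 720 + 780) / 4 ≈ 750.

≈ 750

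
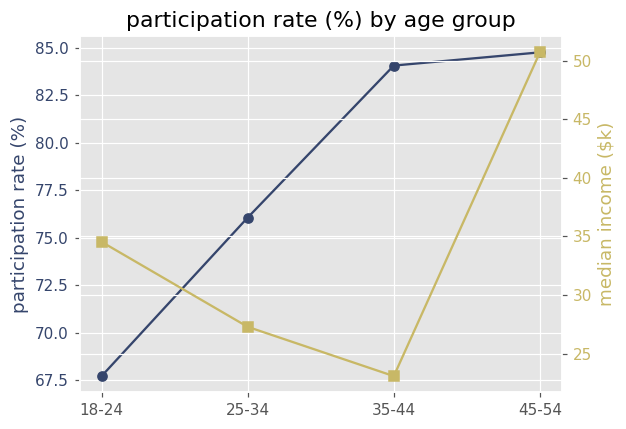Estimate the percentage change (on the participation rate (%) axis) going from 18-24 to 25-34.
≈ +11.8%

18-24 ≈ 68, 25-34 ≈ 76; (76 − 68) / 68 ≈ +11.8%.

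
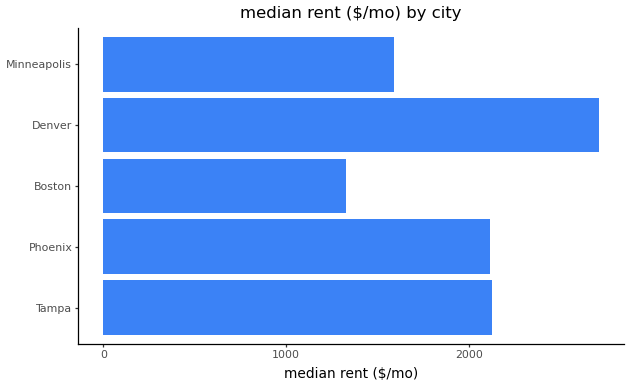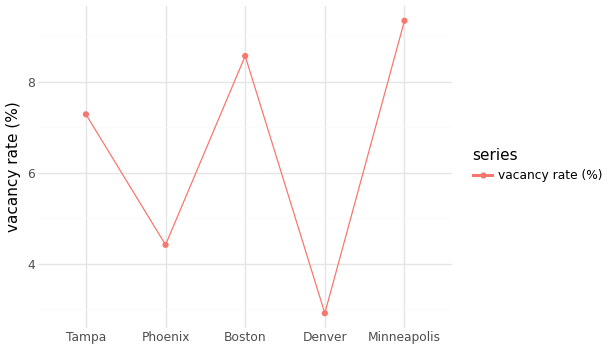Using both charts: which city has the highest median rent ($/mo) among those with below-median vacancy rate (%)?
Chart 2 median vacancy rate (%) ≈ 7; below-median cities: Phoenix, Denver. Among those, Denver has the highest median rent ($/mo) (≈ 2500).

Denver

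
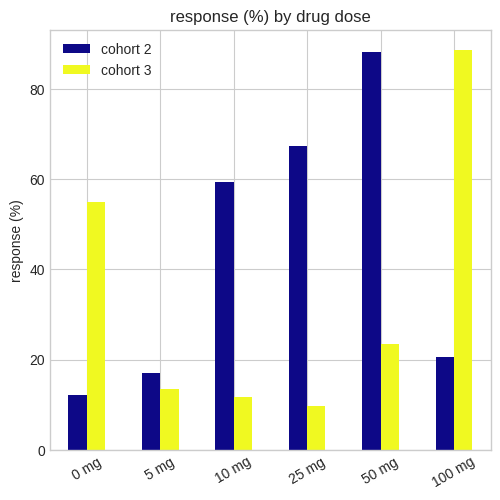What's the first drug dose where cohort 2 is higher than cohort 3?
5 mg

0 mg: cohort 2 ≈ 10 vs cohort 3 ≈ 50 (not yet); 5 mg: cohort 2 ≈ 20 vs cohort 3 ≈ 10 (first crossover).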